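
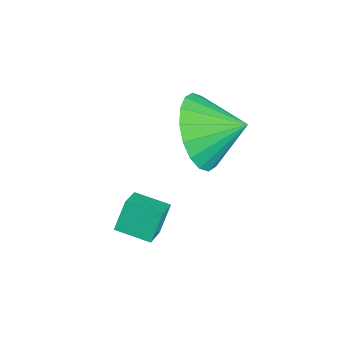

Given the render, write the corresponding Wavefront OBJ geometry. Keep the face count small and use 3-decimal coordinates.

v 0.627 -3.606 -0.766
v 1.321 -3.965 -0.281
v 0.315 -3.261 -0.067
v 1.009 -3.621 0.419
v 1.131 -2.839 -0.919
v 1.825 -3.199 -0.433
v 0.819 -2.495 -0.219
v 1.513 -2.854 0.266
v 0.345 -1.674 2.03
v 1.167 -1.679 1.33
v 0.795 -0.666 2.55
v 0.836 -1.415 1.104
v 0.408 -1.201 1.061
v -0.033 -1.081 1.21
v -0.399 -1.078 1.521
v -0.618 -1.194 1.933
v -0.646 -1.404 2.365
v -0.478 -1.668 2.73
v -0.146 -1.933 2.956
v 0.282 -2.146 2.999
v 0.723 -2.266 2.85
v 1.089 -2.269 2.538
v 1.308 -2.154 2.126
v 1.336 -1.943 1.695
f 2 4 1
f 5 2 1
f 1 4 3
f 3 5 1
f 2 8 4
f 6 2 5
f 6 8 2
f 4 8 3
f 7 5 3
f 3 8 7
f 7 6 5
f 8 6 7
f 10 9 12
f 10 12 11
f 12 9 13
f 12 13 11
f 13 9 14
f 13 14 11
f 14 9 15
f 14 15 11
f 15 9 16
f 15 16 11
f 16 9 17
f 16 17 11
f 17 9 18
f 17 18 11
f 18 9 19
f 18 19 11
f 19 9 20
f 19 20 11
f 20 9 21
f 20 21 11
f 21 9 22
f 21 22 11
f 22 9 23
f 22 23 11
f 23 9 24
f 23 24 11
f 24 9 10
f 24 10 11



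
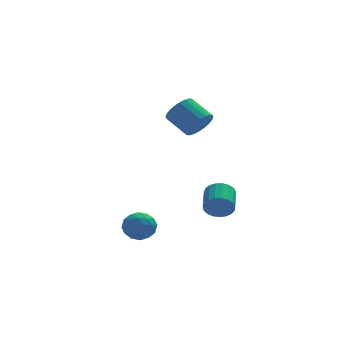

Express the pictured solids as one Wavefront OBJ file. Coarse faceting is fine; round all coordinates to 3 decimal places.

v -3.35 0.892 -3.839
v -2.661 0.134 -3.427
v -4.579 -0.374 -4.113
v -3.89 -1.132 -3.701
v -4.331 -0.367 -3.038
v -3.571 0.416 -2.868
v -3.669 -0.656 -4.672
v -2.909 0.127 -4.502
v -2.858 -0.822 -3.941
v -3.267 -0.644 -2.931
v -3.973 0.404 -4.609
v -4.382 0.582 -3.599
v -2.897 0.625 -3.609
v -4.343 -0.865 -3.931
v -4.601 -0.415 -3.541
v -4.197 -0.86 -3.299
v -3.432 0.79 -3.281
v -3.027 0.344 -3.038
v -4.009 0.05 -2.809
v -4.213 -0.584 -4.502
v -3.808 -1.03 -4.259
v -3.043 0.62 -4.241
v -2.639 0.175 -3.999
v -3.231 -0.29 -4.731
v -2.609 -0.383 -3.669
v -3.331 -1.128 -3.83
v -3.201 -0.848 -4.401
v -2.755 -0.387 -4.301
v -2.849 -0.278 -3.075
v -3.571 -1.023 -3.236
v -3.83 -0.573 -2.846
v -3.384 -0.113 -2.747
v -2.965 -0.841 -3.378
v -3.669 0.783 -4.304
v -4.391 0.038 -4.465
v -3.856 -0.127 -4.793
v -3.41 0.333 -4.694
v -3.909 0.888 -3.71
v -4.631 0.143 -3.871
v -4.485 0.147 -3.239
v -4.039 0.608 -3.139
v -4.275 0.601 -4.162
v 1.153 -0.211 -2.696
v 1.629 -0.089 -3.521
v 2.084 1.473 -3.028
v 1.607 1.351 -2.204
v 1.266 0.046 -3.615
v 1.72 1.608 -3.122
v 0.882 0.137 -3.549
v 1.337 1.699 -3.056
v 0.546 0.167 -3.337
v 1 1.73 -2.844
v 0.314 0.133 -3.013
v 0.769 1.695 -2.52
v 0.228 0.038 -2.635
v 0.682 1.601 -2.142
v 0.301 -0.099 -2.268
v 0.756 1.463 -1.775
v 0.522 -0.256 -1.974
v 0.976 1.307 -1.481
v 0.852 -0.405 -1.806
v 1.306 1.158 -1.313
v 1.234 -0.52 -1.791
v 1.688 1.042 -1.298
v 1.601 -0.582 -1.933
v 2.056 0.98 -1.44
v 1.892 -0.58 -2.207
v 2.346 0.982 -1.714
v 2.054 -0.514 -2.566
v 2.508 1.048 -2.073
v 2.061 -0.396 -2.947
v 2.515 1.166 -2.454
v 1.911 -0.246 -3.285
v 2.365 1.316 -2.792
v 0.502 2 3.254
v 1.403 2.581 3.377
v 0.46 3.842 4.329
v -0.442 3.26 4.206
v 1.252 2.74 3.017
v 0.308 4 3.969
v 0.986 2.785 2.693
v 0.043 4.046 3.645
v 0.646 2.711 2.455
v -0.297 3.972 3.407
v 0.285 2.529 2.338
v -0.658 3.79 3.29
v -0.044 2.266 2.361
v -0.987 3.527 3.313
v -0.289 1.963 2.519
v -1.232 3.223 3.471
v -0.414 1.665 2.79
v -1.358 2.926 3.742
v -0.4 1.418 3.131
v -1.343 2.679 4.083
v -0.248 1.26 3.491
v -1.192 2.52 4.443
v 0.017 1.214 3.815
v -0.926 2.475 4.767
v 0.357 1.288 4.053
v -0.586 2.549 5.005
v 0.718 1.47 4.17
v -0.225 2.731 5.122
v 1.047 1.733 4.147
v 0.104 2.994 5.099
v 1.292 2.037 3.989
v 0.349 3.297 4.941
v 1.418 2.334 3.718
v 0.474 3.595 4.67
f 1 38 17
f 38 12 41
f 17 41 6
f 38 41 17
f 1 17 13
f 17 6 18
f 13 18 2
f 17 18 13
f 1 13 22
f 13 2 23
f 22 23 8
f 13 23 22
f 1 22 34
f 22 8 37
f 34 37 11
f 22 37 34
f 1 34 38
f 34 11 42
f 38 42 12
f 34 42 38
f 2 18 29
f 18 6 32
f 29 32 10
f 18 32 29
f 6 41 19
f 41 12 40
f 19 40 5
f 41 40 19
f 12 42 39
f 42 11 35
f 39 35 3
f 42 35 39
f 11 37 36
f 37 8 24
f 36 24 7
f 37 24 36
f 8 23 28
f 23 2 25
f 28 25 9
f 23 25 28
f 4 30 16
f 30 10 31
f 16 31 5
f 30 31 16
f 4 16 14
f 16 5 15
f 14 15 3
f 16 15 14
f 4 14 21
f 14 3 20
f 21 20 7
f 14 20 21
f 4 21 26
f 21 7 27
f 26 27 9
f 21 27 26
f 4 26 30
f 26 9 33
f 30 33 10
f 26 33 30
f 5 31 19
f 31 10 32
f 19 32 6
f 31 32 19
f 3 15 39
f 15 5 40
f 39 40 12
f 15 40 39
f 7 20 36
f 20 3 35
f 36 35 11
f 20 35 36
f 9 27 28
f 27 7 24
f 28 24 8
f 27 24 28
f 10 33 29
f 33 9 25
f 29 25 2
f 33 25 29
f 44 43 47
f 44 47 45
f 45 47 48
f 45 48 46
f 47 43 49
f 47 49 48
f 48 49 50
f 48 50 46
f 49 43 51
f 49 51 50
f 50 51 52
f 50 52 46
f 51 43 53
f 51 53 52
f 52 53 54
f 52 54 46
f 53 43 55
f 53 55 54
f 54 55 56
f 54 56 46
f 55 43 57
f 55 57 56
f 56 57 58
f 56 58 46
f 57 43 59
f 57 59 58
f 58 59 60
f 58 60 46
f 59 43 61
f 59 61 60
f 60 61 62
f 60 62 46
f 61 43 63
f 61 63 62
f 62 63 64
f 62 64 46
f 63 43 65
f 63 65 64
f 64 65 66
f 64 66 46
f 65 43 67
f 65 67 66
f 66 67 68
f 66 68 46
f 67 43 69
f 67 69 68
f 68 69 70
f 68 70 46
f 69 43 71
f 69 71 70
f 70 71 72
f 70 72 46
f 71 43 73
f 71 73 72
f 72 73 74
f 72 74 46
f 73 43 44
f 73 44 74
f 74 44 45
f 74 45 46
f 76 75 79
f 76 79 77
f 77 79 80
f 77 80 78
f 79 75 81
f 79 81 80
f 80 81 82
f 80 82 78
f 81 75 83
f 81 83 82
f 82 83 84
f 82 84 78
f 83 75 85
f 83 85 84
f 84 85 86
f 84 86 78
f 85 75 87
f 85 87 86
f 86 87 88
f 86 88 78
f 87 75 89
f 87 89 88
f 88 89 90
f 88 90 78
f 89 75 91
f 89 91 90
f 90 91 92
f 90 92 78
f 91 75 93
f 91 93 92
f 92 93 94
f 92 94 78
f 93 75 95
f 93 95 94
f 94 95 96
f 94 96 78
f 95 75 97
f 95 97 96
f 96 97 98
f 96 98 78
f 97 75 99
f 97 99 98
f 98 99 100
f 98 100 78
f 99 75 101
f 99 101 100
f 100 101 102
f 100 102 78
f 101 75 103
f 101 103 102
f 102 103 104
f 102 104 78
f 103 75 105
f 103 105 104
f 104 105 106
f 104 106 78
f 105 75 107
f 105 107 106
f 106 107 108
f 106 108 78
f 107 75 76
f 107 76 108
f 108 76 77
f 108 77 78



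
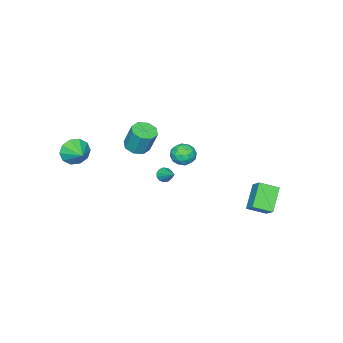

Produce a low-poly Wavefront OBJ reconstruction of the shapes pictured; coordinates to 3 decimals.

v -4.282 2.672 -2.146
v -3.878 3.419 -1.416
v -5.064 3.573 -2.636
v -4.661 4.32 -1.906
v -2.999 3.14 -3.334
v -2.596 3.887 -2.604
v -3.782 4.041 -3.824
v -3.378 4.788 -3.094
v -1.395 -1.634 -1.56
v -1.038 -1.944 -1.32
v -0.945 -0.546 -0.82
v -0.904 -1.834 -1.563
v -0.926 -1.661 -1.805
v -1.097 -1.479 -1.969
v -1.362 -1.346 -2.003
v -1.638 -1.305 -1.896
v -1.836 -1.368 -1.683
v -1.895 -1.515 -1.43
v -1.795 -1.701 -1.218
v -1.567 -1.865 -1.115
v -1.285 -1.956 -1.153
v 1.578 -1.276 2.775
v 2.289 -0.958 2.65
v 2.294 -0.365 4.179
v 1.582 -0.684 4.305
v 1.839 -0.582 2.505
v 1.843 0.011 4.034
v 1.235 -0.612 2.519
v 1.24 -0.02 4.048
v 0.832 -1.032 2.683
v 0.837 -0.439 4.212
v 0.866 -1.595 2.901
v 0.871 -1.002 4.43
v 1.317 -1.971 3.046
v 1.321 -1.378 4.575
v 1.92 -1.94 3.032
v 1.925 -1.348 4.561
v 2.323 -1.521 2.868
v 2.328 -0.928 4.397
v 0.2 1.393 2.428
v 0.671 0.749 2.288
v -0.771 0.831 1.752
v -0.3 0.187 1.612
v -0.57 0.336 2.36
v 0.03 0.683 2.778
v -0.13 0.897 1.262
v 0.47 1.244 1.68
v 0.467 0.442 1.567
v 0.194 0.096 2.246
v -0.294 1.484 1.794
v -0.567 1.138 2.473
v 0.521 1.12 2.418
v -0.621 0.46 1.622
v -0.779 0.547 2.062
v -0.503 0.169 1.98
v 0.144 1.082 2.706
v 0.42 0.703 2.623
v -0.309 0.46 2.666
v -0.52 0.877 1.417
v -0.244 0.498 1.334
v 0.403 1.411 2.06
v 0.679 1.033 1.978
v 0.209 1.12 1.374
v 0.677 0.562 1.911
v 0.107 0.231 1.514
v 0.207 0.649 1.308
v 0.56 0.853 1.554
v 0.517 0.358 2.311
v -0.054 0.027 1.913
v -0.212 0.115 2.353
v 0.14 0.319 2.599
v 0.397 0.178 1.887
v -0.046 1.553 2.127
v -0.617 1.222 1.729
v -0.24 1.261 1.441
v 0.112 1.465 1.687
v -0.207 1.349 2.526
v -0.777 1.018 2.129
v -0.66 0.727 2.486
v -0.307 0.931 2.732
v -0.497 1.402 2.153
v 3.381 -4.348 1.939
v 3.857 -4.292 1.131
v 3.939 -3.292 2.341
v 3.357 -4.003 1.065
v 2.866 -3.846 1.334
v 2.572 -3.881 1.834
v 2.587 -4.094 2.374
v 2.905 -4.404 2.748
v 3.405 -4.693 2.814
v 3.896 -4.85 2.545
v 4.19 -4.815 2.045
v 4.175 -4.602 1.505
f 2 4 1
f 5 2 1
f 1 4 3
f 3 5 1
f 2 8 4
f 6 2 5
f 6 8 2
f 4 8 3
f 7 5 3
f 3 8 7
f 7 6 5
f 8 6 7
f 10 9 12
f 10 12 11
f 12 9 13
f 12 13 11
f 13 9 14
f 13 14 11
f 14 9 15
f 14 15 11
f 15 9 16
f 15 16 11
f 16 9 17
f 16 17 11
f 17 9 18
f 17 18 11
f 18 9 19
f 18 19 11
f 19 9 20
f 19 20 11
f 20 9 21
f 20 21 11
f 21 9 10
f 21 10 11
f 23 22 26
f 23 26 24
f 24 26 27
f 24 27 25
f 26 22 28
f 26 28 27
f 27 28 29
f 27 29 25
f 28 22 30
f 28 30 29
f 29 30 31
f 29 31 25
f 30 22 32
f 30 32 31
f 31 32 33
f 31 33 25
f 32 22 34
f 32 34 33
f 33 34 35
f 33 35 25
f 34 22 36
f 34 36 35
f 35 36 37
f 35 37 25
f 36 22 38
f 36 38 37
f 37 38 39
f 37 39 25
f 38 22 23
f 38 23 39
f 39 23 24
f 39 24 25
f 40 77 56
f 77 51 80
f 56 80 45
f 77 80 56
f 40 56 52
f 56 45 57
f 52 57 41
f 56 57 52
f 40 52 61
f 52 41 62
f 61 62 47
f 52 62 61
f 40 61 73
f 61 47 76
f 73 76 50
f 61 76 73
f 40 73 77
f 73 50 81
f 77 81 51
f 73 81 77
f 41 57 68
f 57 45 71
f 68 71 49
f 57 71 68
f 45 80 58
f 80 51 79
f 58 79 44
f 80 79 58
f 51 81 78
f 81 50 74
f 78 74 42
f 81 74 78
f 50 76 75
f 76 47 63
f 75 63 46
f 76 63 75
f 47 62 67
f 62 41 64
f 67 64 48
f 62 64 67
f 43 69 55
f 69 49 70
f 55 70 44
f 69 70 55
f 43 55 53
f 55 44 54
f 53 54 42
f 55 54 53
f 43 53 60
f 53 42 59
f 60 59 46
f 53 59 60
f 43 60 65
f 60 46 66
f 65 66 48
f 60 66 65
f 43 65 69
f 65 48 72
f 69 72 49
f 65 72 69
f 44 70 58
f 70 49 71
f 58 71 45
f 70 71 58
f 42 54 78
f 54 44 79
f 78 79 51
f 54 79 78
f 46 59 75
f 59 42 74
f 75 74 50
f 59 74 75
f 48 66 67
f 66 46 63
f 67 63 47
f 66 63 67
f 49 72 68
f 72 48 64
f 68 64 41
f 72 64 68
f 83 82 85
f 83 85 84
f 85 82 86
f 85 86 84
f 86 82 87
f 86 87 84
f 87 82 88
f 87 88 84
f 88 82 89
f 88 89 84
f 89 82 90
f 89 90 84
f 90 82 91
f 90 91 84
f 91 82 92
f 91 92 84
f 92 82 93
f 92 93 84
f 93 82 83
f 93 83 84



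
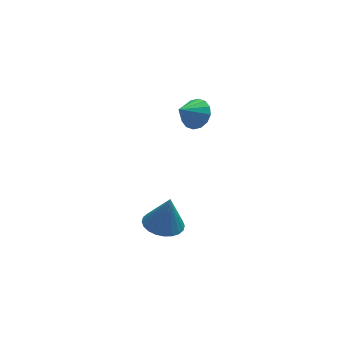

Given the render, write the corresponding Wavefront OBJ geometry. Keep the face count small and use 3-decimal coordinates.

v 0.949 -2.292 -3.868
v 1.721 -2.862 -4.009
v 1.291 -2.248 -2.172
v 1.875 -2.518 -4.049
v 1.887 -2.14 -4.061
v 1.757 -1.785 -4.044
v 1.504 -1.507 -4
v 1.166 -1.349 -3.936
v 0.796 -1.334 -3.861
v 0.448 -1.465 -3.788
v 0.177 -1.722 -3.727
v 0.023 -2.065 -3.687
v 0.011 -2.443 -3.675
v 0.141 -2.798 -3.692
v 0.394 -3.076 -3.736
v 0.732 -3.235 -3.8
v 1.102 -3.249 -3.874
v 1.45 -3.119 -3.948
v 2.768 -1.042 2.484
v 3.258 -0.827 3.092
v 1.892 -1.398 3.316
v 3.036 -0.482 3.005
v 2.741 -0.288 2.779
v 2.454 -0.295 2.473
v 2.251 -0.503 2.171
v 2.187 -0.854 1.952
v 2.278 -1.257 1.876
v 2.501 -1.601 1.963
v 2.795 -1.796 2.189
v 3.082 -1.788 2.495
v 3.285 -1.581 2.797
v 3.35 -1.229 3.016
f 2 1 4
f 2 4 3
f 4 1 5
f 4 5 3
f 5 1 6
f 5 6 3
f 6 1 7
f 6 7 3
f 7 1 8
f 7 8 3
f 8 1 9
f 8 9 3
f 9 1 10
f 9 10 3
f 10 1 11
f 10 11 3
f 11 1 12
f 11 12 3
f 12 1 13
f 12 13 3
f 13 1 14
f 13 14 3
f 14 1 15
f 14 15 3
f 15 1 16
f 15 16 3
f 16 1 17
f 16 17 3
f 17 1 18
f 17 18 3
f 18 1 2
f 18 2 3
f 20 19 22
f 20 22 21
f 22 19 23
f 22 23 21
f 23 19 24
f 23 24 21
f 24 19 25
f 24 25 21
f 25 19 26
f 25 26 21
f 26 19 27
f 26 27 21
f 27 19 28
f 27 28 21
f 28 19 29
f 28 29 21
f 29 19 30
f 29 30 21
f 30 19 31
f 30 31 21
f 31 19 32
f 31 32 21
f 32 19 20
f 32 20 21



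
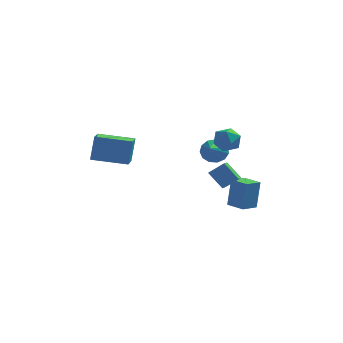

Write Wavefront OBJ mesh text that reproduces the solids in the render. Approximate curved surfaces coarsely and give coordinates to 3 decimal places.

v 2.344 -3.631 3.49
v 2.826 -2.947 3.772
v 3.334 -4.533 3.988
v 3.816 -3.849 4.27
v 3.049 -4.041 4.664
v 2.437 -3.483 4.356
v 3.723 -3.997 3.404
v 3.111 -3.439 3.096
v 3.678 -3.173 3.719
v 3.262 -3.2 4.497
v 2.898 -4.28 3.263
v 2.482 -4.307 4.041
v 2.291 -1.622 1.865
v 3.059 -1.512 2.161
v 2.129 -3.258 2.895
v 2.771 -1.296 2.459
v 2.33 -1.183 2.569
v 1.877 -1.21 2.455
v 1.556 -1.367 2.154
v 1.468 -1.605 1.762
v 1.641 -1.849 1.402
v 2.021 -2.02 1.189
v 2.486 -2.065 1.191
v 2.89 -1.969 1.407
v 3.103 -1.763 1.769
v 3.931 -1.203 -3.054
v 4.116 -0.754 -1.238
v 3.008 -0.412 -3.156
v 3.193 0.037 -1.34
v 4.687 -0.357 -3.34
v 4.872 0.092 -1.524
v 3.764 0.434 -3.442
v 3.949 0.883 -1.626
v 2.87 -4.189 0.307
v 2.057 -3.66 1.202
v 3.006 -3.41 -0.031
v 2.193 -2.88 0.864
v 3.727 -4.04 0.996
v 2.914 -3.51 1.891
v 3.863 -3.26 0.658
v 3.05 -2.731 1.553
v -4.571 -2.899 1.6
v -4.371 -2.406 3.162
v -4.532 -1.614 1.189
v -4.332 -1.121 2.751
v -2.428 -3.039 1.369
v -2.228 -2.546 2.931
v -2.389 -1.754 0.958
v -2.189 -1.261 2.52
f 1 12 6
f 1 6 2
f 1 2 8
f 1 8 11
f 1 11 12
f 2 6 10
f 6 12 5
f 12 11 3
f 11 8 7
f 8 2 9
f 4 10 5
f 4 5 3
f 4 3 7
f 4 7 9
f 4 9 10
f 5 10 6
f 3 5 12
f 7 3 11
f 9 7 8
f 10 9 2
f 14 13 16
f 14 16 15
f 16 13 17
f 16 17 15
f 17 13 18
f 17 18 15
f 18 13 19
f 18 19 15
f 19 13 20
f 19 20 15
f 20 13 21
f 20 21 15
f 21 13 22
f 21 22 15
f 22 13 23
f 22 23 15
f 23 13 24
f 23 24 15
f 24 13 25
f 24 25 15
f 25 13 14
f 25 14 15
f 27 29 26
f 30 27 26
f 26 29 28
f 28 30 26
f 27 33 29
f 31 27 30
f 31 33 27
f 29 33 28
f 32 30 28
f 28 33 32
f 32 31 30
f 33 31 32
f 35 37 34
f 38 35 34
f 34 37 36
f 36 38 34
f 35 41 37
f 39 35 38
f 39 41 35
f 37 41 36
f 40 38 36
f 36 41 40
f 40 39 38
f 41 39 40
f 43 45 42
f 46 43 42
f 42 45 44
f 44 46 42
f 43 49 45
f 47 43 46
f 47 49 43
f 45 49 44
f 48 46 44
f 44 49 48
f 48 47 46
f 49 47 48



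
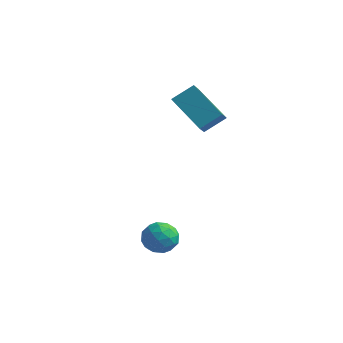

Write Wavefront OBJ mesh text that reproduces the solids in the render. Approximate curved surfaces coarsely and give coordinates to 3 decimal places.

v 0.306 0.358 1.841
v -1.331 0.845 2.881
v 0.155 0.97 1.317
v -1.482 1.457 2.357
v 0.942 1.083 2.503
v -0.695 1.57 3.543
v 0.791 1.695 1.979
v -0.846 2.182 3.019
v -0.043 -3.233 -2.4
v 0.409 -3.028 -3.039
v 1.011 -3.752 -1.821
v 1.463 -3.547 -2.46
v 1.167 -2.972 -1.972
v 0.516 -2.652 -2.33
v 0.904 -4.128 -2.53
v 0.253 -3.808 -2.888
v 0.995 -3.581 -3.119
v 1.157 -2.867 -2.775
v 0.263 -3.913 -2.085
v 0.425 -3.199 -1.741
v 0.09 -3.085 -2.771
v 1.33 -3.695 -2.089
v 1.155 -3.357 -1.803
v 1.421 -3.237 -2.178
v 0.153 -2.864 -2.354
v 0.419 -2.743 -2.73
v 0.864 -2.71 -2.102
v 1.001 -4.037 -2.13
v 1.267 -3.916 -2.506
v -0.001 -3.543 -2.682
v 0.265 -3.423 -3.057
v 0.556 -4.07 -2.758
v 0.701 -3.29 -3.193
v 1.32 -3.594 -2.853
v 0.992 -3.936 -2.894
v 0.609 -3.748 -3.104
v 0.796 -2.87 -2.991
v 1.416 -3.174 -2.65
v 1.241 -2.837 -2.364
v 0.859 -2.648 -2.574
v 1.14 -3.195 -3.038
v 0.004 -3.606 -2.21
v 0.624 -3.91 -1.869
v 0.561 -4.132 -2.286
v 0.179 -3.943 -2.496
v 0.1 -3.186 -2.007
v 0.719 -3.49 -1.667
v 0.811 -3.032 -1.756
v 0.428 -2.844 -1.966
v 0.28 -3.585 -1.822
f 2 4 1
f 5 2 1
f 1 4 3
f 3 5 1
f 2 8 4
f 6 2 5
f 6 8 2
f 4 8 3
f 7 5 3
f 3 8 7
f 7 6 5
f 8 6 7
f 9 46 25
f 46 20 49
f 25 49 14
f 46 49 25
f 9 25 21
f 25 14 26
f 21 26 10
f 25 26 21
f 9 21 30
f 21 10 31
f 30 31 16
f 21 31 30
f 9 30 42
f 30 16 45
f 42 45 19
f 30 45 42
f 9 42 46
f 42 19 50
f 46 50 20
f 42 50 46
f 10 26 37
f 26 14 40
f 37 40 18
f 26 40 37
f 14 49 27
f 49 20 48
f 27 48 13
f 49 48 27
f 20 50 47
f 50 19 43
f 47 43 11
f 50 43 47
f 19 45 44
f 45 16 32
f 44 32 15
f 45 32 44
f 16 31 36
f 31 10 33
f 36 33 17
f 31 33 36
f 12 38 24
f 38 18 39
f 24 39 13
f 38 39 24
f 12 24 22
f 24 13 23
f 22 23 11
f 24 23 22
f 12 22 29
f 22 11 28
f 29 28 15
f 22 28 29
f 12 29 34
f 29 15 35
f 34 35 17
f 29 35 34
f 12 34 38
f 34 17 41
f 38 41 18
f 34 41 38
f 13 39 27
f 39 18 40
f 27 40 14
f 39 40 27
f 11 23 47
f 23 13 48
f 47 48 20
f 23 48 47
f 15 28 44
f 28 11 43
f 44 43 19
f 28 43 44
f 17 35 36
f 35 15 32
f 36 32 16
f 35 32 36
f 18 41 37
f 41 17 33
f 37 33 10
f 41 33 37



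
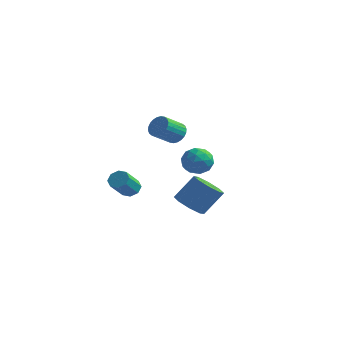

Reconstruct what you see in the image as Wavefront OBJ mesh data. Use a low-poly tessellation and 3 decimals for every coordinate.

v -0.456 -2.05 -1.668
v -0.245 -1.689 -1.281
v -0.253 -2.688 -0.344
v -0.464 -3.05 -0.732
v -0.682 -1.691 -1.287
v -0.689 -2.691 -0.351
v -0.986 -1.904 -1.517
v -0.994 -2.904 -0.58
v -0.98 -2.202 -1.835
v -0.987 -3.202 -0.898
v -0.667 -2.412 -2.056
v -0.675 -3.411 -1.119
v -0.231 -2.409 -2.049
v -0.238 -3.409 -1.113
v 0.074 -2.196 -1.82
v 0.066 -3.196 -0.883
v 0.067 -1.898 -1.502
v 0.06 -2.898 -0.565
v -0.123 3.672 -1.663
v 0.44 3.584 -0.989
v -0.12 2.256 -1.851
v 0.443 2.168 -1.177
v -0.389 2.421 -1.026
v -0.391 3.297 -0.91
v 0.711 2.543 -1.93
v 0.709 3.419 -1.814
v 0.956 2.887 -1.153
v 0.276 2.811 -0.595
v 0.044 3.029 -2.245
v -0.636 2.953 -1.687
v 0.158 3.753 -1.31
v 0.162 2.087 -1.53
v -0.327 2.236 -1.442
v 0.004 2.184 -1.046
v -0.331 3.584 -1.263
v 0 3.532 -0.867
v -0.487 2.848 -0.889
v 0.32 2.308 -1.973
v 0.651 2.256 -1.577
v 0.316 3.656 -1.794
v 0.647 3.604 -1.398
v 0.807 2.992 -1.951
v 0.792 3.291 -1.01
v 0.794 2.458 -1.12
v 0.952 2.679 -1.563
v 0.951 3.194 -1.495
v 0.393 3.246 -0.682
v 0.395 2.414 -0.792
v -0.095 2.563 -0.704
v -0.096 3.077 -0.636
v 0.696 2.836 -0.779
v -0.075 3.426 -2.048
v -0.073 2.594 -2.158
v 0.416 2.763 -2.204
v 0.415 3.277 -2.136
v -0.474 3.382 -1.72
v -0.472 2.549 -1.83
v -0.631 2.646 -1.345
v -0.632 3.161 -1.277
v -0.376 3.004 -2.061
v -1.984 4.296 -0.399
v -1.447 3.933 -0.635
v -1.839 2.861 0.123
v -2.376 3.224 0.359
v -1.34 4.048 -0.416
v -1.733 2.976 0.341
v -1.331 4.201 -0.195
v -1.724 3.129 0.563
v -1.422 4.369 -0.004
v -1.815 3.297 0.753
v -1.598 4.525 0.126
v -1.991 3.453 0.883
v -1.833 4.647 0.176
v -2.226 3.575 0.933
v -2.091 4.715 0.139
v -2.484 3.643 0.896
v -2.332 4.719 0.02
v -2.725 3.647 0.777
v -2.521 4.659 -0.163
v -2.913 3.587 0.595
v -2.627 4.544 -0.381
v -3.02 3.472 0.376
v -2.636 4.391 -0.603
v -3.029 3.319 0.155
v -2.545 4.223 -0.793
v -2.938 3.151 -0.036
v -2.369 4.067 -0.923
v -2.762 2.995 -0.166
v -2.134 3.945 -0.973
v -2.527 2.873 -0.216
v -1.876 3.877 -0.936
v -2.269 2.805 -0.179
v -1.635 3.873 -0.817
v -2.028 2.801 -0.06
v 2.337 -1.26 -2.454
v 2.995 -0.97 -2.961
v 3.621 -0.21 -1.713
v 2.963 -0.5 -1.206
v 2.47 -0.549 -2.954
v 3.096 0.212 -1.707
v 1.867 -0.544 -2.655
v 2.493 0.217 -1.407
v 1.539 -0.959 -2.237
v 2.165 -0.198 -0.99
v 1.679 -1.55 -1.947
v 2.305 -0.79 -0.699
v 2.204 -1.972 -1.953
v 2.83 -1.211 -0.706
v 2.807 -1.977 -2.253
v 3.433 -1.216 -1.005
v 3.135 -1.562 -2.67
v 3.761 -0.801 -1.423
f 2 1 5
f 2 5 3
f 3 5 6
f 3 6 4
f 5 1 7
f 5 7 6
f 6 7 8
f 6 8 4
f 7 1 9
f 7 9 8
f 8 9 10
f 8 10 4
f 9 1 11
f 9 11 10
f 10 11 12
f 10 12 4
f 11 1 13
f 11 13 12
f 12 13 14
f 12 14 4
f 13 1 15
f 13 15 14
f 14 15 16
f 14 16 4
f 15 1 17
f 15 17 16
f 16 17 18
f 16 18 4
f 17 1 2
f 17 2 18
f 18 2 3
f 18 3 4
f 19 56 35
f 56 30 59
f 35 59 24
f 56 59 35
f 19 35 31
f 35 24 36
f 31 36 20
f 35 36 31
f 19 31 40
f 31 20 41
f 40 41 26
f 31 41 40
f 19 40 52
f 40 26 55
f 52 55 29
f 40 55 52
f 19 52 56
f 52 29 60
f 56 60 30
f 52 60 56
f 20 36 47
f 36 24 50
f 47 50 28
f 36 50 47
f 24 59 37
f 59 30 58
f 37 58 23
f 59 58 37
f 30 60 57
f 60 29 53
f 57 53 21
f 60 53 57
f 29 55 54
f 55 26 42
f 54 42 25
f 55 42 54
f 26 41 46
f 41 20 43
f 46 43 27
f 41 43 46
f 22 48 34
f 48 28 49
f 34 49 23
f 48 49 34
f 22 34 32
f 34 23 33
f 32 33 21
f 34 33 32
f 22 32 39
f 32 21 38
f 39 38 25
f 32 38 39
f 22 39 44
f 39 25 45
f 44 45 27
f 39 45 44
f 22 44 48
f 44 27 51
f 48 51 28
f 44 51 48
f 23 49 37
f 49 28 50
f 37 50 24
f 49 50 37
f 21 33 57
f 33 23 58
f 57 58 30
f 33 58 57
f 25 38 54
f 38 21 53
f 54 53 29
f 38 53 54
f 27 45 46
f 45 25 42
f 46 42 26
f 45 42 46
f 28 51 47
f 51 27 43
f 47 43 20
f 51 43 47
f 62 61 65
f 62 65 63
f 63 65 66
f 63 66 64
f 65 61 67
f 65 67 66
f 66 67 68
f 66 68 64
f 67 61 69
f 67 69 68
f 68 69 70
f 68 70 64
f 69 61 71
f 69 71 70
f 70 71 72
f 70 72 64
f 71 61 73
f 71 73 72
f 72 73 74
f 72 74 64
f 73 61 75
f 73 75 74
f 74 75 76
f 74 76 64
f 75 61 77
f 75 77 76
f 76 77 78
f 76 78 64
f 77 61 79
f 77 79 78
f 78 79 80
f 78 80 64
f 79 61 81
f 79 81 80
f 80 81 82
f 80 82 64
f 81 61 83
f 81 83 82
f 82 83 84
f 82 84 64
f 83 61 85
f 83 85 84
f 84 85 86
f 84 86 64
f 85 61 87
f 85 87 86
f 86 87 88
f 86 88 64
f 87 61 89
f 87 89 88
f 88 89 90
f 88 90 64
f 89 61 91
f 89 91 90
f 90 91 92
f 90 92 64
f 91 61 93
f 91 93 92
f 92 93 94
f 92 94 64
f 93 61 62
f 93 62 94
f 94 62 63
f 94 63 64
f 96 95 99
f 96 99 97
f 97 99 100
f 97 100 98
f 99 95 101
f 99 101 100
f 100 101 102
f 100 102 98
f 101 95 103
f 101 103 102
f 102 103 104
f 102 104 98
f 103 95 105
f 103 105 104
f 104 105 106
f 104 106 98
f 105 95 107
f 105 107 106
f 106 107 108
f 106 108 98
f 107 95 109
f 107 109 108
f 108 109 110
f 108 110 98
f 109 95 111
f 109 111 110
f 110 111 112
f 110 112 98
f 111 95 96
f 111 96 112
f 112 96 97
f 112 97 98



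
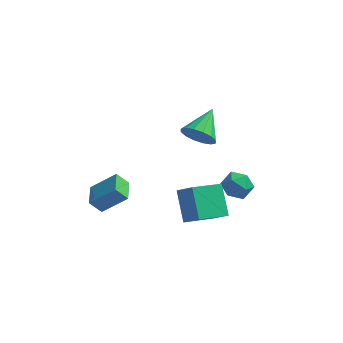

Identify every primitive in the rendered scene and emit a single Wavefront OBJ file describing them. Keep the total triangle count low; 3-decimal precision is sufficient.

v 1.309 -4.151 -3.599
v 0.754 -2.882 -2.372
v 2.571 -2.976 -4.242
v 2.016 -1.708 -3.015
v 2.144 -4.592 -2.765
v 1.589 -3.324 -1.538
v 3.406 -3.418 -3.408
v 2.851 -2.149 -2.181
v 2.596 -0.856 -3.479
v 3.047 -0.222 -3.018
v 3.833 -1.238 -4.162
v 4.284 -0.604 -3.701
v 3.964 -1.334 -3.273
v 3.2 -1.098 -2.851
v 3.68 -0.362 -4.329
v 2.916 -0.126 -3.907
v 3.717 0.083 -3.543
v 3.892 -0.518 -2.89
v 2.988 -0.942 -4.29
v 3.163 -1.543 -3.637
v -3.519 -3.478 -3.547
v -2.227 -3.273 -2.43
v -3.722 -2.204 -3.547
v -2.43 -1.999 -2.43
v -2.91 -3.381 -4.27
v -1.618 -3.176 -3.153
v -3.113 -2.107 -4.27
v -1.821 -1.902 -3.153
v 0.988 2.127 -2.627
v 1.307 1.645 -1.812
v 1.452 3.813 -1.813
v 1.723 1.678 -2.119
v 1.941 1.832 -2.562
v 1.904 2.065 -3.023
v 1.621 2.314 -3.378
v 1.169 2.513 -3.531
v 0.668 2.609 -3.443
v 0.253 2.575 -3.136
v 0.034 2.421 -2.693
v 0.071 2.188 -2.232
v 0.354 1.939 -1.877
v 0.806 1.74 -1.723
f 2 4 1
f 5 2 1
f 1 4 3
f 3 5 1
f 2 8 4
f 6 2 5
f 6 8 2
f 4 8 3
f 7 5 3
f 3 8 7
f 7 6 5
f 8 6 7
f 9 20 14
f 9 14 10
f 9 10 16
f 9 16 19
f 9 19 20
f 10 14 18
f 14 20 13
f 20 19 11
f 19 16 15
f 16 10 17
f 12 18 13
f 12 13 11
f 12 11 15
f 12 15 17
f 12 17 18
f 13 18 14
f 11 13 20
f 15 11 19
f 17 15 16
f 18 17 10
f 22 24 21
f 25 22 21
f 21 24 23
f 23 25 21
f 22 28 24
f 26 22 25
f 26 28 22
f 24 28 23
f 27 25 23
f 23 28 27
f 27 26 25
f 28 26 27
f 30 29 32
f 30 32 31
f 32 29 33
f 32 33 31
f 33 29 34
f 33 34 31
f 34 29 35
f 34 35 31
f 35 29 36
f 35 36 31
f 36 29 37
f 36 37 31
f 37 29 38
f 37 38 31
f 38 29 39
f 38 39 31
f 39 29 40
f 39 40 31
f 40 29 41
f 40 41 31
f 41 29 42
f 41 42 31
f 42 29 30
f 42 30 31



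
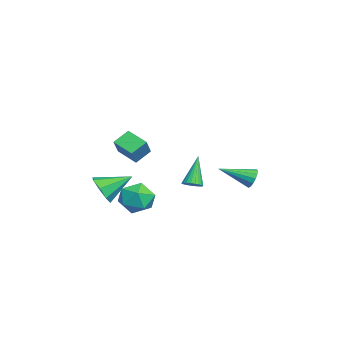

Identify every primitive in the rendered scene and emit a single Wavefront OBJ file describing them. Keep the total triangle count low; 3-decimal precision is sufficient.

v -0.195 -2.451 1.805
v -1.066 -3.465 2.367
v -0.731 -1.622 2.469
v -1.602 -2.636 3.031
v 0.762 -2.684 2.869
v -0.109 -3.698 3.431
v 0.226 -1.855 3.533
v -0.645 -2.869 4.095
v -2.428 0.766 -0.823
v -1.943 1.133 -0.625
v -3.472 1.134 1.043
v -2.088 1.301 -0.739
v -2.285 1.388 -0.866
v -2.503 1.38 -0.986
v -2.71 1.279 -1.082
v -2.875 1.1 -1.138
v -2.971 0.87 -1.147
v -2.985 0.624 -1.106
v -2.914 0.399 -1.022
v -2.769 0.231 -0.908
v -2.572 0.144 -0.781
v -2.354 0.152 -0.661
v -2.147 0.253 -0.565
v -1.982 0.432 -0.509
v -1.886 0.662 -0.5
v -1.872 0.908 -0.541
v -0.029 -4.407 -0.261
v 0.297 -4.85 0.645
v -0.291 -2.673 0.681
v 0.908 -4.526 0.22
v 0.97 -4.133 -0.487
v 0.447 -3.9 -1.061
v -0.355 -3.964 -1.167
v -0.966 -4.287 -0.742
v -1.028 -4.68 -0.035
v -0.505 -4.913 0.539
v -2.068 4.217 -0.221
v -1.783 3.973 -0.835
v -1.992 2.243 0.601
v -1.491 4.071 -0.625
v -1.353 4.209 -0.308
v -1.407 4.349 0.034
v -1.638 4.453 0.307
v -1.985 4.495 0.438
v -2.353 4.462 0.394
v -2.645 4.363 0.184
v -2.783 4.226 -0.134
v -2.729 4.086 -0.475
v -2.498 3.981 -0.748
v -2.151 3.94 -0.88
v 1.352 -1.69 0.138
v 2.106 -1.603 -0.762
v 2.274 -3.237 0.762
v 3.028 -3.15 -0.138
v 3.043 -2.346 0.722
v 2.473 -1.39 0.337
v 1.907 -3.45 -0.337
v 1.337 -2.494 -0.722
v 2.449 -2.691 -1.055
v 3.151 -2.008 -0.401
v 1.229 -2.832 0.401
v 1.931 -2.149 1.055
f 2 4 1
f 5 2 1
f 1 4 3
f 3 5 1
f 2 8 4
f 6 2 5
f 6 8 2
f 4 8 3
f 7 5 3
f 3 8 7
f 7 6 5
f 8 6 7
f 10 9 12
f 10 12 11
f 12 9 13
f 12 13 11
f 13 9 14
f 13 14 11
f 14 9 15
f 14 15 11
f 15 9 16
f 15 16 11
f 16 9 17
f 16 17 11
f 17 9 18
f 17 18 11
f 18 9 19
f 18 19 11
f 19 9 20
f 19 20 11
f 20 9 21
f 20 21 11
f 21 9 22
f 21 22 11
f 22 9 23
f 22 23 11
f 23 9 24
f 23 24 11
f 24 9 25
f 24 25 11
f 25 9 26
f 25 26 11
f 26 9 10
f 26 10 11
f 28 27 30
f 28 30 29
f 30 27 31
f 30 31 29
f 31 27 32
f 31 32 29
f 32 27 33
f 32 33 29
f 33 27 34
f 33 34 29
f 34 27 35
f 34 35 29
f 35 27 36
f 35 36 29
f 36 27 28
f 36 28 29
f 38 37 40
f 38 40 39
f 40 37 41
f 40 41 39
f 41 37 42
f 41 42 39
f 42 37 43
f 42 43 39
f 43 37 44
f 43 44 39
f 44 37 45
f 44 45 39
f 45 37 46
f 45 46 39
f 46 37 47
f 46 47 39
f 47 37 48
f 47 48 39
f 48 37 49
f 48 49 39
f 49 37 50
f 49 50 39
f 50 37 38
f 50 38 39
f 51 62 56
f 51 56 52
f 51 52 58
f 51 58 61
f 51 61 62
f 52 56 60
f 56 62 55
f 62 61 53
f 61 58 57
f 58 52 59
f 54 60 55
f 54 55 53
f 54 53 57
f 54 57 59
f 54 59 60
f 55 60 56
f 53 55 62
f 57 53 61
f 59 57 58
f 60 59 52



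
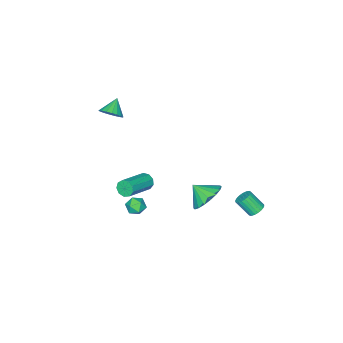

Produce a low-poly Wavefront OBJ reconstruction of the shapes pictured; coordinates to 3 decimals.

v 0.636 -3.364 2.332
v 1.073 -3.824 2.65
v -0.136 -3.616 3.028
v 1.127 -3.556 2.808
v 1.084 -3.249 2.871
v 0.952 -2.965 2.828
v 0.758 -2.76 2.687
v 0.539 -2.675 2.475
v 0.34 -2.726 2.235
v 0.199 -2.903 2.014
v 0.145 -3.171 1.857
v 0.189 -3.478 1.793
v 0.32 -3.762 1.836
v 0.515 -3.967 1.978
v 0.733 -4.052 2.189
v 0.933 -4.001 2.429
v 1.302 -0.613 -3.251
v 1.637 -0.445 -3.759
v 1.023 -1.475 -3.721
v 1.358 -1.307 -4.229
v 1.653 -1.464 -3.693
v 1.825 -0.931 -3.403
v 0.835 -0.989 -4.077
v 1.007 -0.456 -3.787
v 1.349 -0.677 -4.269
v 1.854 -0.971 -4.032
v 0.806 -0.949 -3.448
v 1.311 -1.243 -3.211
v -0.539 -1.982 -3.537
v -0.338 -2.242 -3.991
v 1.46 -2.098 -3.276
v 1.259 -1.838 -2.823
v -0.345 -1.863 -4.049
v 1.453 -1.719 -3.335
v -0.443 -1.54 -3.868
v 1.355 -1.396 -3.153
v -0.586 -1.424 -3.532
v 1.212 -1.28 -2.817
v -0.707 -1.569 -3.198
v 1.091 -1.425 -2.484
v -0.749 -1.907 -3.024
v 1.049 -1.763 -2.309
v -0.693 -2.28 -3.089
v 1.105 -2.136 -2.375
v -0.565 -2.514 -3.364
v 1.233 -2.37 -2.65
v -0.425 -2.499 -3.72
v 1.373 -2.355 -3.006
v -2.657 4.208 -3.62
v -2.389 3.902 -3.96
v -2.114 3.166 -3.079
v -2.383 3.472 -2.74
v -2.241 4.032 -3.897
v -1.966 3.296 -3.016
v -2.157 4.189 -3.793
v -1.882 3.453 -2.912
v -2.148 4.349 -3.662
v -1.873 3.613 -2.781
v -2.217 4.487 -3.524
v -1.942 3.752 -2.644
v -2.354 4.583 -3.402
v -2.079 3.847 -2.521
v -2.536 4.622 -3.313
v -2.261 3.886 -2.432
v -2.737 4.597 -3.27
v -2.462 3.862 -2.389
v -2.926 4.514 -3.281
v -2.651 3.778 -2.4
v -3.074 4.384 -3.344
v -2.799 3.648 -2.463
v -3.158 4.227 -3.448
v -2.883 3.491 -2.567
v -3.167 4.067 -3.579
v -2.892 3.331 -2.698
v -3.098 3.928 -3.716
v -2.823 3.193 -2.836
v -2.961 3.833 -3.839
v -2.686 3.097 -2.958
v -2.779 3.794 -3.928
v -2.504 3.058 -3.047
v -2.578 3.818 -3.971
v -2.303 3.083 -3.09
v 1.462 4.268 0.49
v 2.391 4.22 0.122
v 1.698 3.452 1.19
v 2.43 4.515 0.452
v 2.278 4.762 0.79
v 1.964 4.91 1.069
v 1.551 4.931 1.233
v 1.12 4.821 1.25
v 0.757 4.601 1.116
v 0.533 4.315 0.858
v 0.494 4.02 0.528
v 0.646 3.773 0.19
v 0.96 3.625 -0.089
v 1.373 3.604 -0.253
v 1.804 3.714 -0.27
v 2.167 3.934 -0.136
f 2 1 4
f 2 4 3
f 4 1 5
f 4 5 3
f 5 1 6
f 5 6 3
f 6 1 7
f 6 7 3
f 7 1 8
f 7 8 3
f 8 1 9
f 8 9 3
f 9 1 10
f 9 10 3
f 10 1 11
f 10 11 3
f 11 1 12
f 11 12 3
f 12 1 13
f 12 13 3
f 13 1 14
f 13 14 3
f 14 1 15
f 14 15 3
f 15 1 16
f 15 16 3
f 16 1 2
f 16 2 3
f 17 28 22
f 17 22 18
f 17 18 24
f 17 24 27
f 17 27 28
f 18 22 26
f 22 28 21
f 28 27 19
f 27 24 23
f 24 18 25
f 20 26 21
f 20 21 19
f 20 19 23
f 20 23 25
f 20 25 26
f 21 26 22
f 19 21 28
f 23 19 27
f 25 23 24
f 26 25 18
f 30 29 33
f 30 33 31
f 31 33 34
f 31 34 32
f 33 29 35
f 33 35 34
f 34 35 36
f 34 36 32
f 35 29 37
f 35 37 36
f 36 37 38
f 36 38 32
f 37 29 39
f 37 39 38
f 38 39 40
f 38 40 32
f 39 29 41
f 39 41 40
f 40 41 42
f 40 42 32
f 41 29 43
f 41 43 42
f 42 43 44
f 42 44 32
f 43 29 45
f 43 45 44
f 44 45 46
f 44 46 32
f 45 29 47
f 45 47 46
f 46 47 48
f 46 48 32
f 47 29 30
f 47 30 48
f 48 30 31
f 48 31 32
f 50 49 53
f 50 53 51
f 51 53 54
f 51 54 52
f 53 49 55
f 53 55 54
f 54 55 56
f 54 56 52
f 55 49 57
f 55 57 56
f 56 57 58
f 56 58 52
f 57 49 59
f 57 59 58
f 58 59 60
f 58 60 52
f 59 49 61
f 59 61 60
f 60 61 62
f 60 62 52
f 61 49 63
f 61 63 62
f 62 63 64
f 62 64 52
f 63 49 65
f 63 65 64
f 64 65 66
f 64 66 52
f 65 49 67
f 65 67 66
f 66 67 68
f 66 68 52
f 67 49 69
f 67 69 68
f 68 69 70
f 68 70 52
f 69 49 71
f 69 71 70
f 70 71 72
f 70 72 52
f 71 49 73
f 71 73 72
f 72 73 74
f 72 74 52
f 73 49 75
f 73 75 74
f 74 75 76
f 74 76 52
f 75 49 77
f 75 77 76
f 76 77 78
f 76 78 52
f 77 49 79
f 77 79 78
f 78 79 80
f 78 80 52
f 79 49 81
f 79 81 80
f 80 81 82
f 80 82 52
f 81 49 50
f 81 50 82
f 82 50 51
f 82 51 52
f 84 83 86
f 84 86 85
f 86 83 87
f 86 87 85
f 87 83 88
f 87 88 85
f 88 83 89
f 88 89 85
f 89 83 90
f 89 90 85
f 90 83 91
f 90 91 85
f 91 83 92
f 91 92 85
f 92 83 93
f 92 93 85
f 93 83 94
f 93 94 85
f 94 83 95
f 94 95 85
f 95 83 96
f 95 96 85
f 96 83 97
f 96 97 85
f 97 83 98
f 97 98 85
f 98 83 84
f 98 84 85



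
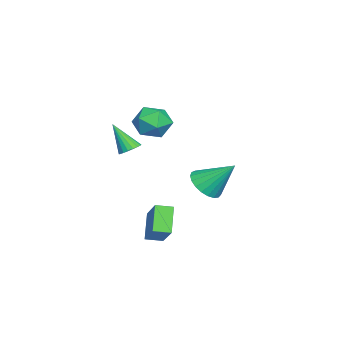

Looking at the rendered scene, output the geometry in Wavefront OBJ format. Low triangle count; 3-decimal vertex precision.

v 3.076 -0.948 2.547
v 3.608 -1.124 2.544
v 2.804 -1.792 3.913
v 3.62 -0.913 2.676
v 3.524 -0.709 2.783
v 3.34 -0.553 2.843
v 3.104 -0.474 2.844
v 2.862 -0.49 2.787
v 2.662 -0.596 2.681
v 2.545 -0.771 2.549
v 2.533 -0.982 2.417
v 2.628 -1.186 2.31
v 2.813 -1.343 2.25
v 3.049 -1.421 2.249
v 3.291 -1.406 2.306
v 3.491 -1.299 2.412
v -2.845 1.381 -2.004
v -1.944 1.63 -2.359
v -2.675 2.799 -0.576
v -2.195 1.88 -2.577
v -2.559 2.043 -2.696
v -2.972 2.092 -2.695
v -3.363 2.018 -2.575
v -3.664 1.834 -2.356
v -3.824 1.571 -2.076
v -3.815 1.276 -1.784
v -3.638 0.998 -1.53
v -3.324 0.787 -1.357
v -2.927 0.679 -1.297
v -2.516 0.691 -1.359
v -2.162 0.824 -1.532
v -1.926 1.052 -1.787
v -1.849 1.337 -2.08
v 0.545 -0.061 2.347
v 1.151 -0.125 3.165
v -0.611 -0.935 3.135
v -0.005 -0.999 3.953
v -0.413 -0.102 3.69
v 0.302 0.438 3.203
v 0.238 -1.498 3.097
v 0.953 -0.958 2.61
v 0.962 -1.013 3.628
v 0.559 -0.151 3.995
v -0.019 -0.909 2.305
v -0.422 -0.047 2.672
v 2.499 -0.445 -3.271
v 1.503 -0.54 -2.127
v 2.248 0.353 -3.423
v 1.253 0.258 -2.279
v 3.827 0.202 -2.061
v 2.832 0.107 -0.917
v 3.577 1 -2.213
v 2.581 0.905 -1.069
f 2 1 4
f 2 4 3
f 4 1 5
f 4 5 3
f 5 1 6
f 5 6 3
f 6 1 7
f 6 7 3
f 7 1 8
f 7 8 3
f 8 1 9
f 8 9 3
f 9 1 10
f 9 10 3
f 10 1 11
f 10 11 3
f 11 1 12
f 11 12 3
f 12 1 13
f 12 13 3
f 13 1 14
f 13 14 3
f 14 1 15
f 14 15 3
f 15 1 16
f 15 16 3
f 16 1 2
f 16 2 3
f 18 17 20
f 18 20 19
f 20 17 21
f 20 21 19
f 21 17 22
f 21 22 19
f 22 17 23
f 22 23 19
f 23 17 24
f 23 24 19
f 24 17 25
f 24 25 19
f 25 17 26
f 25 26 19
f 26 17 27
f 26 27 19
f 27 17 28
f 27 28 19
f 28 17 29
f 28 29 19
f 29 17 30
f 29 30 19
f 30 17 31
f 30 31 19
f 31 17 32
f 31 32 19
f 32 17 33
f 32 33 19
f 33 17 18
f 33 18 19
f 34 45 39
f 34 39 35
f 34 35 41
f 34 41 44
f 34 44 45
f 35 39 43
f 39 45 38
f 45 44 36
f 44 41 40
f 41 35 42
f 37 43 38
f 37 38 36
f 37 36 40
f 37 40 42
f 37 42 43
f 38 43 39
f 36 38 45
f 40 36 44
f 42 40 41
f 43 42 35
f 47 49 46
f 50 47 46
f 46 49 48
f 48 50 46
f 47 53 49
f 51 47 50
f 51 53 47
f 49 53 48
f 52 50 48
f 48 53 52
f 52 51 50
f 53 51 52



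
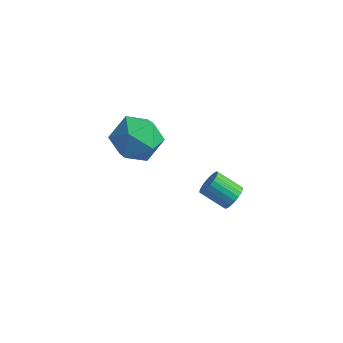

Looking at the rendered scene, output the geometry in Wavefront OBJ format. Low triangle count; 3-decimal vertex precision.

v 4.395 1.623 -3.163
v 4.75 1.401 -2.653
v 3.6 1.235 -1.926
v 3.245 1.457 -2.437
v 4.744 1.654 -2.604
v 3.594 1.488 -1.877
v 4.685 1.902 -2.64
v 3.536 1.736 -1.914
v 4.582 2.108 -2.756
v 3.432 1.941 -2.03
v 4.45 2.24 -2.934
v 3.301 2.073 -2.207
v 4.31 2.278 -3.147
v 3.161 2.111 -2.42
v 4.183 2.216 -3.362
v 3.034 2.049 -2.635
v 4.088 2.064 -3.547
v 2.939 1.898 -2.82
v 4.04 1.845 -3.674
v 2.89 1.679 -2.947
v 4.046 1.592 -3.723
v 2.896 1.426 -2.996
v 4.104 1.344 -3.686
v 2.955 1.178 -2.96
v 4.208 1.139 -3.57
v 3.058 0.972 -2.844
v 4.339 1.007 -3.393
v 3.19 0.84 -2.666
v 4.479 0.969 -3.18
v 3.33 0.802 -2.453
v 4.606 1.031 -2.965
v 3.457 0.864 -2.238
v 4.701 1.182 -2.78
v 3.552 1.016 -2.053
v 1.249 -0.622 1.44
v 2.246 -0.635 2.195
v 0.334 -1.985 2.625
v 1.331 -1.998 3.38
v 0.602 -0.983 3.324
v 1.167 -0.14 2.592
v 1.413 -2.48 2.228
v 1.978 -1.637 1.496
v 2.348 -1.783 2.682
v 1.846 -0.858 3.36
v 0.734 -1.762 1.46
v 0.232 -0.837 2.138
f 2 1 5
f 2 5 3
f 3 5 6
f 3 6 4
f 5 1 7
f 5 7 6
f 6 7 8
f 6 8 4
f 7 1 9
f 7 9 8
f 8 9 10
f 8 10 4
f 9 1 11
f 9 11 10
f 10 11 12
f 10 12 4
f 11 1 13
f 11 13 12
f 12 13 14
f 12 14 4
f 13 1 15
f 13 15 14
f 14 15 16
f 14 16 4
f 15 1 17
f 15 17 16
f 16 17 18
f 16 18 4
f 17 1 19
f 17 19 18
f 18 19 20
f 18 20 4
f 19 1 21
f 19 21 20
f 20 21 22
f 20 22 4
f 21 1 23
f 21 23 22
f 22 23 24
f 22 24 4
f 23 1 25
f 23 25 24
f 24 25 26
f 24 26 4
f 25 1 27
f 25 27 26
f 26 27 28
f 26 28 4
f 27 1 29
f 27 29 28
f 28 29 30
f 28 30 4
f 29 1 31
f 29 31 30
f 30 31 32
f 30 32 4
f 31 1 33
f 31 33 32
f 32 33 34
f 32 34 4
f 33 1 2
f 33 2 34
f 34 2 3
f 34 3 4
f 35 46 40
f 35 40 36
f 35 36 42
f 35 42 45
f 35 45 46
f 36 40 44
f 40 46 39
f 46 45 37
f 45 42 41
f 42 36 43
f 38 44 39
f 38 39 37
f 38 37 41
f 38 41 43
f 38 43 44
f 39 44 40
f 37 39 46
f 41 37 45
f 43 41 42
f 44 43 36



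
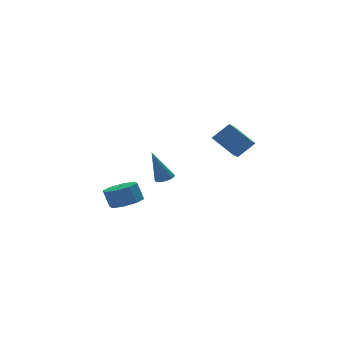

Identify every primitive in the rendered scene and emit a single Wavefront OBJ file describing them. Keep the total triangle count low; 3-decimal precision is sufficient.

v -0.247 -4.64 1.62
v 0.684 -4.797 2.542
v -0.954 -3.413 2.542
v -0.022 -3.57 3.464
v 0.302 -3.99 1.176
v 1.234 -4.147 2.098
v -0.404 -2.763 2.098
v 0.527 -2.92 3.02
v -1.983 0.729 -1.746
v -1.604 1.172 -1.658
v -2.677 0.931 0.226
v -1.802 1.291 -1.74
v -2.032 1.312 -1.823
v -2.253 1.232 -1.893
v -2.428 1.066 -1.937
v -2.526 0.841 -1.948
v -2.529 0.597 -1.925
v -2.439 0.376 -1.87
v -2.269 0.215 -1.794
v -2.05 0.144 -1.71
v -1.82 0.174 -1.631
v -1.617 0.3 -1.573
v -1.478 0.5 -1.545
v -1.426 0.739 -1.551
v -1.471 0.977 -1.591
v -3.359 3.072 -4.34
v -2.83 3.958 -4.468
v -3.111 4.294 -3.308
v -3.641 3.408 -3.18
v -3.595 4.029 -4.674
v -3.877 4.364 -3.514
v -4.223 3.539 -4.684
v -4.504 3.874 -3.524
v -4.344 2.776 -4.493
v -4.626 3.111 -3.333
v -3.889 2.186 -4.212
v -4.17 2.522 -3.052
v -3.123 2.116 -4.006
v -3.405 2.451 -2.846
v -2.496 2.606 -3.996
v -2.777 2.941 -2.836
v -2.374 3.369 -4.187
v -2.656 3.704 -3.027
f 2 4 1
f 5 2 1
f 1 4 3
f 3 5 1
f 2 8 4
f 6 2 5
f 6 8 2
f 4 8 3
f 7 5 3
f 3 8 7
f 7 6 5
f 8 6 7
f 10 9 12
f 10 12 11
f 12 9 13
f 12 13 11
f 13 9 14
f 13 14 11
f 14 9 15
f 14 15 11
f 15 9 16
f 15 16 11
f 16 9 17
f 16 17 11
f 17 9 18
f 17 18 11
f 18 9 19
f 18 19 11
f 19 9 20
f 19 20 11
f 20 9 21
f 20 21 11
f 21 9 22
f 21 22 11
f 22 9 23
f 22 23 11
f 23 9 24
f 23 24 11
f 24 9 25
f 24 25 11
f 25 9 10
f 25 10 11
f 27 26 30
f 27 30 28
f 28 30 31
f 28 31 29
f 30 26 32
f 30 32 31
f 31 32 33
f 31 33 29
f 32 26 34
f 32 34 33
f 33 34 35
f 33 35 29
f 34 26 36
f 34 36 35
f 35 36 37
f 35 37 29
f 36 26 38
f 36 38 37
f 37 38 39
f 37 39 29
f 38 26 40
f 38 40 39
f 39 40 41
f 39 41 29
f 40 26 42
f 40 42 41
f 41 42 43
f 41 43 29
f 42 26 27
f 42 27 43
f 43 27 28
f 43 28 29



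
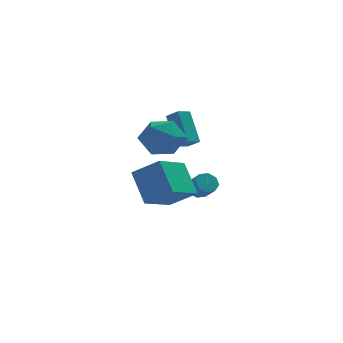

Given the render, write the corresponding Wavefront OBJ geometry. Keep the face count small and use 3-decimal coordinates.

v -1.753 -3.621 1.028
v -2.25 -2.377 2.54
v -3.001 -2.964 0.078
v -3.497 -1.721 1.591
v -0.443 -2.199 0.289
v -0.939 -0.956 1.802
v -1.69 -1.543 -0.66
v -2.187 -0.299 0.852
v 0.152 2.775 -1.37
v 0.646 3.167 -1.211
v 1.021 2.417 -0.53
v 0.528 2.025 -0.69
v 0.248 3.233 -0.919
v 0.624 2.483 -0.238
v -0.205 3.031 -0.892
v 0.17 2.281 -0.211
v -0.45 2.679 -1.145
v -0.074 1.929 -0.464
v -0.341 2.383 -1.53
v 0.034 1.633 -0.849
v 0.056 2.317 -1.822
v 0.432 1.567 -1.141
v 0.51 2.519 -1.849
v 0.885 1.769 -1.168
v 0.754 2.871 -1.596
v 1.13 2.121 -0.915
v -0.393 2.256 2.034
v -0.76 3.423 3.691
v -0.94 2.756 1.56
v -1.308 3.923 3.217
v 0.248 2.757 1.823
v -0.12 3.924 3.48
v -0.3 3.257 1.349
v -0.667 4.424 3.006
v -2.996 0.845 2.88
v -2.258 1.773 2.479
v -1.362 -0.273 3.301
v -0.624 0.655 2.9
v -1.282 0.79 3.956
v -2.292 1.481 3.696
v -1.328 0.019 2.084
v -2.338 0.71 1.824
v -1.227 1.262 1.988
v -1.199 1.739 3.144
v -2.421 -0.239 2.636
v -2.393 0.238 3.792
f 2 4 1
f 5 2 1
f 1 4 3
f 3 5 1
f 2 8 4
f 6 2 5
f 6 8 2
f 4 8 3
f 7 5 3
f 3 8 7
f 7 6 5
f 8 6 7
f 10 9 13
f 10 13 11
f 11 13 14
f 11 14 12
f 13 9 15
f 13 15 14
f 14 15 16
f 14 16 12
f 15 9 17
f 15 17 16
f 16 17 18
f 16 18 12
f 17 9 19
f 17 19 18
f 18 19 20
f 18 20 12
f 19 9 21
f 19 21 20
f 20 21 22
f 20 22 12
f 21 9 23
f 21 23 22
f 22 23 24
f 22 24 12
f 23 9 25
f 23 25 24
f 24 25 26
f 24 26 12
f 25 9 10
f 25 10 26
f 26 10 11
f 26 11 12
f 28 30 27
f 31 28 27
f 27 30 29
f 29 31 27
f 28 34 30
f 32 28 31
f 32 34 28
f 30 34 29
f 33 31 29
f 29 34 33
f 33 32 31
f 34 32 33
f 35 46 40
f 35 40 36
f 35 36 42
f 35 42 45
f 35 45 46
f 36 40 44
f 40 46 39
f 46 45 37
f 45 42 41
f 42 36 43
f 38 44 39
f 38 39 37
f 38 37 41
f 38 41 43
f 38 43 44
f 39 44 40
f 37 39 46
f 41 37 45
f 43 41 42
f 44 43 36



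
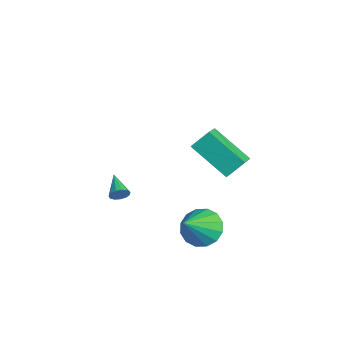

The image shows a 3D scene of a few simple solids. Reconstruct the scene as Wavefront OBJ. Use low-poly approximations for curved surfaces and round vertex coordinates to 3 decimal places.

v 1.882 1.639 -3.407
v 2.726 2.105 -3.708
v 2.958 0.581 -2.033
v 2.534 2.406 -3.326
v 2.168 2.502 -2.965
v 1.725 2.366 -2.723
v 1.324 2.035 -2.664
v 1.073 1.598 -2.804
v 1.039 1.173 -3.105
v 1.23 0.872 -3.487
v 1.597 0.776 -3.848
v 2.04 0.912 -4.09
v 2.441 1.243 -4.149
v 2.692 1.68 -4.009
v -2.509 -1.063 -4.146
v -2.343 -1.267 -3.721
v -3.731 -1.077 -3.674
v -2.332 -0.988 -3.684
v -2.377 -0.733 -3.794
v -2.464 -0.582 -4.016
v -2.566 -0.584 -4.279
v -2.649 -0.738 -4.499
v -2.688 -0.996 -4.608
v -2.67 -1.274 -4.569
v -2.601 -1.486 -4.397
v -2.503 -1.563 -4.144
v -2.406 -1.482 -3.892
v 0.888 1.645 1.437
v 1.715 1.186 1.868
v 0.902 2.418 2.234
v 1.729 1.958 2.665
v 2.191 2.862 0.235
v 3.018 2.402 0.666
v 2.205 3.634 1.032
v 3.032 3.175 1.463
f 2 1 4
f 2 4 3
f 4 1 5
f 4 5 3
f 5 1 6
f 5 6 3
f 6 1 7
f 6 7 3
f 7 1 8
f 7 8 3
f 8 1 9
f 8 9 3
f 9 1 10
f 9 10 3
f 10 1 11
f 10 11 3
f 11 1 12
f 11 12 3
f 12 1 13
f 12 13 3
f 13 1 14
f 13 14 3
f 14 1 2
f 14 2 3
f 16 15 18
f 16 18 17
f 18 15 19
f 18 19 17
f 19 15 20
f 19 20 17
f 20 15 21
f 20 21 17
f 21 15 22
f 21 22 17
f 22 15 23
f 22 23 17
f 23 15 24
f 23 24 17
f 24 15 25
f 24 25 17
f 25 15 26
f 25 26 17
f 26 15 27
f 26 27 17
f 27 15 16
f 27 16 17
f 29 31 28
f 32 29 28
f 28 31 30
f 30 32 28
f 29 35 31
f 33 29 32
f 33 35 29
f 31 35 30
f 34 32 30
f 30 35 34
f 34 33 32
f 35 33 34



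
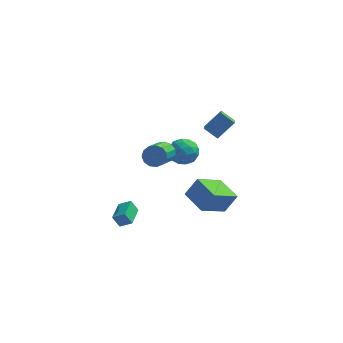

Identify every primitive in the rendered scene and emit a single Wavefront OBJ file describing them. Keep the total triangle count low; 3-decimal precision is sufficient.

v 1.927 -1.929 -4.024
v 2.612 -1.606 -2.906
v 0.893 -0.673 -3.753
v 1.577 -0.35 -2.635
v 3.163 -0.67 -5.145
v 3.847 -0.347 -4.027
v 2.128 0.586 -4.874
v 2.813 0.909 -3.756
v -0.15 -2.162 1.136
v 0.257 -1.911 1.647
v -0.064 -3.606 2.736
v -0.47 -3.858 2.224
v -0.11 -1.79 1.727
v -0.43 -3.485 2.816
v -0.49 -1.787 1.62
v -0.81 -3.483 2.708
v -0.761 -1.904 1.358
v -1.081 -3.599 2.447
v -0.839 -2.102 1.026
v -1.159 -3.798 2.115
v -0.697 -2.32 0.729
v -1.018 -4.015 1.818
v -0.382 -2.487 0.561
v -0.703 -4.183 1.65
v 0.006 -2.552 0.575
v -0.314 -4.247 1.664
v 0.346 -2.492 0.768
v 0.025 -4.188 1.856
v 0.528 -2.328 1.077
v 0.207 -4.024 2.165
v 0.494 -2.111 1.405
v 0.174 -3.807 2.493
v 0.497 0.816 -0.176
v 0.957 0.91 -0.986
v 0.563 -0.69 -0.314
v 1.023 -0.596 -1.124
v 1.439 -0.361 -0.319
v 1.398 0.57 -0.234
v 0.122 -0.35 -1.066
v 0.081 0.581 -0.981
v 0.725 0.19 -1.536
v 1.539 0.183 -1.074
v -0.019 0.037 -0.226
v 0.795 0.03 0.236
v 0.722 0.995 -0.569
v 0.798 -0.775 -0.731
v 1.043 -0.637 -0.258
v 1.313 -0.582 -0.734
v 0.981 0.795 -0.127
v 1.251 0.851 -0.602
v 1.534 0.103 -0.211
v 0.269 -0.631 -0.698
v 0.539 -0.575 -1.173
v 0.207 0.802 -0.566
v 0.477 0.857 -1.042
v -0.014 0.117 -1.089
v 0.856 0.627 -1.368
v 0.894 -0.258 -1.449
v 0.364 -0.113 -1.415
v 0.341 0.434 -1.365
v 1.334 0.623 -1.096
v 1.372 -0.262 -1.178
v 1.617 -0.124 -0.705
v 1.593 0.423 -0.654
v 1.198 0.2 -1.42
v 0.148 0.482 -0.122
v 0.186 -0.403 -0.204
v -0.073 -0.203 -0.646
v -0.097 0.344 -0.595
v 0.626 0.478 0.149
v 0.664 -0.407 0.068
v 1.179 -0.214 0.065
v 1.156 0.333 0.115
v 0.322 0.02 0.12
v 2.79 -2.244 2.605
v 2.037 -1.973 3.153
v 2.755 -1.459 2.167
v 2.002 -1.187 2.715
v 3.658 -1.693 3.525
v 2.905 -1.421 4.073
v 3.623 -0.907 3.087
v 2.87 -0.636 3.635
v -2.865 -3.48 -3.605
v -2.158 -3.566 -3.178
v -2.672 -2.114 -3.648
v -1.965 -2.201 -3.221
v -2.455 -3.559 -4.299
v -1.748 -3.646 -3.872
v -2.262 -2.194 -4.342
v -1.555 -2.28 -3.915
f 2 4 1
f 5 2 1
f 1 4 3
f 3 5 1
f 2 8 4
f 6 2 5
f 6 8 2
f 4 8 3
f 7 5 3
f 3 8 7
f 7 6 5
f 8 6 7
f 10 9 13
f 10 13 11
f 11 13 14
f 11 14 12
f 13 9 15
f 13 15 14
f 14 15 16
f 14 16 12
f 15 9 17
f 15 17 16
f 16 17 18
f 16 18 12
f 17 9 19
f 17 19 18
f 18 19 20
f 18 20 12
f 19 9 21
f 19 21 20
f 20 21 22
f 20 22 12
f 21 9 23
f 21 23 22
f 22 23 24
f 22 24 12
f 23 9 25
f 23 25 24
f 24 25 26
f 24 26 12
f 25 9 27
f 25 27 26
f 26 27 28
f 26 28 12
f 27 9 29
f 27 29 28
f 28 29 30
f 28 30 12
f 29 9 31
f 29 31 30
f 30 31 32
f 30 32 12
f 31 9 10
f 31 10 32
f 32 10 11
f 32 11 12
f 33 70 49
f 70 44 73
f 49 73 38
f 70 73 49
f 33 49 45
f 49 38 50
f 45 50 34
f 49 50 45
f 33 45 54
f 45 34 55
f 54 55 40
f 45 55 54
f 33 54 66
f 54 40 69
f 66 69 43
f 54 69 66
f 33 66 70
f 66 43 74
f 70 74 44
f 66 74 70
f 34 50 61
f 50 38 64
f 61 64 42
f 50 64 61
f 38 73 51
f 73 44 72
f 51 72 37
f 73 72 51
f 44 74 71
f 74 43 67
f 71 67 35
f 74 67 71
f 43 69 68
f 69 40 56
f 68 56 39
f 69 56 68
f 40 55 60
f 55 34 57
f 60 57 41
f 55 57 60
f 36 62 48
f 62 42 63
f 48 63 37
f 62 63 48
f 36 48 46
f 48 37 47
f 46 47 35
f 48 47 46
f 36 46 53
f 46 35 52
f 53 52 39
f 46 52 53
f 36 53 58
f 53 39 59
f 58 59 41
f 53 59 58
f 36 58 62
f 58 41 65
f 62 65 42
f 58 65 62
f 37 63 51
f 63 42 64
f 51 64 38
f 63 64 51
f 35 47 71
f 47 37 72
f 71 72 44
f 47 72 71
f 39 52 68
f 52 35 67
f 68 67 43
f 52 67 68
f 41 59 60
f 59 39 56
f 60 56 40
f 59 56 60
f 42 65 61
f 65 41 57
f 61 57 34
f 65 57 61
f 76 78 75
f 79 76 75
f 75 78 77
f 77 79 75
f 76 82 78
f 80 76 79
f 80 82 76
f 78 82 77
f 81 79 77
f 77 82 81
f 81 80 79
f 82 80 81
f 84 86 83
f 87 84 83
f 83 86 85
f 85 87 83
f 84 90 86
f 88 84 87
f 88 90 84
f 86 90 85
f 89 87 85
f 85 90 89
f 89 88 87
f 90 88 89



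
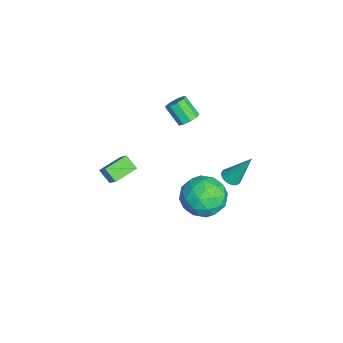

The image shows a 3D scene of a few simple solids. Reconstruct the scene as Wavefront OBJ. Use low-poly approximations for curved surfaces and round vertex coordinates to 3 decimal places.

v 0.381 -1.844 1.415
v -0.106 -2.362 1.984
v 1.42 -1.508 2.612
v 0.933 -2.026 3.18
v 1.107 -2.894 1.08
v 0.62 -3.412 1.648
v 2.146 -2.558 2.276
v 1.659 -3.076 2.845
v -0.479 3.265 -0.217
v -0.052 2.907 -0.056
v -0.281 4.295 1.557
v 0.08 3.112 -0.19
v 0.083 3.351 -0.33
v -0.042 3.572 -0.443
v -0.267 3.721 -0.505
v -0.541 3.767 -0.501
v -0.801 3.697 -0.432
v -0.987 3.529 -0.313
v -1.056 3.3 -0.172
v -0.994 3.063 -0.042
v -0.813 2.872 0.049
v -0.556 2.772 0.079
v -0.282 2.784 0.041
v 2.478 2.197 2.348
v 3.331 2.711 3.123
v 3.809 0.729 1.857
v 4.662 1.243 2.632
v 3.63 0.691 3.105
v 2.807 1.599 3.409
v 4.333 1.841 1.571
v 3.51 2.749 1.875
v 4.477 2.491 2.644
v 4.043 1.78 3.591
v 3.097 1.66 1.389
v 2.663 0.949 2.336
v 2.788 2.583 2.779
v 4.352 0.857 2.201
v 3.746 0.533 2.479
v 4.247 0.835 2.935
v 2.48 1.929 2.946
v 2.981 2.231 3.402
v 3.157 1.044 3.391
v 4.159 1.209 1.578
v 4.66 1.511 2.034
v 2.893 2.605 2.045
v 3.394 2.907 2.501
v 3.983 2.396 1.589
v 3.962 2.755 2.953
v 4.745 1.892 2.664
v 4.551 2.244 2.04
v 4.068 2.778 2.219
v 3.707 2.338 3.51
v 4.49 1.475 3.221
v 3.883 1.151 3.499
v 3.4 1.684 3.677
v 4.381 2.208 3.228
v 2.65 1.965 1.759
v 3.433 1.102 1.47
v 3.74 1.756 1.303
v 3.257 2.289 1.481
v 2.395 1.548 2.316
v 3.178 0.685 2.027
v 3.072 0.662 2.761
v 2.589 1.196 2.94
v 2.759 1.232 1.752
v -2.526 1.151 2.674
v -2.023 1.234 3.044
v -2.611 0.553 3.996
v -3.114 0.469 3.626
v -2.304 1.557 3.101
v -2.891 0.875 4.054
v -2.689 1.689 2.959
v -3.276 1.007 3.911
v -2.997 1.569 2.683
v -3.585 0.888 3.635
v -3.086 1.254 2.403
v -3.673 0.572 3.355
v -2.912 0.89 2.249
v -3.5 0.209 3.202
v -2.558 0.649 2.295
v -3.146 -0.033 3.247
v -2.189 0.642 2.518
v -2.777 -0.04 3.47
v -1.978 0.873 2.813
v -2.566 0.192 3.766
f 2 4 1
f 5 2 1
f 1 4 3
f 3 5 1
f 2 8 4
f 6 2 5
f 6 8 2
f 4 8 3
f 7 5 3
f 3 8 7
f 7 6 5
f 8 6 7
f 10 9 12
f 10 12 11
f 12 9 13
f 12 13 11
f 13 9 14
f 13 14 11
f 14 9 15
f 14 15 11
f 15 9 16
f 15 16 11
f 16 9 17
f 16 17 11
f 17 9 18
f 17 18 11
f 18 9 19
f 18 19 11
f 19 9 20
f 19 20 11
f 20 9 21
f 20 21 11
f 21 9 22
f 21 22 11
f 22 9 23
f 22 23 11
f 23 9 10
f 23 10 11
f 24 61 40
f 61 35 64
f 40 64 29
f 61 64 40
f 24 40 36
f 40 29 41
f 36 41 25
f 40 41 36
f 24 36 45
f 36 25 46
f 45 46 31
f 36 46 45
f 24 45 57
f 45 31 60
f 57 60 34
f 45 60 57
f 24 57 61
f 57 34 65
f 61 65 35
f 57 65 61
f 25 41 52
f 41 29 55
f 52 55 33
f 41 55 52
f 29 64 42
f 64 35 63
f 42 63 28
f 64 63 42
f 35 65 62
f 65 34 58
f 62 58 26
f 65 58 62
f 34 60 59
f 60 31 47
f 59 47 30
f 60 47 59
f 31 46 51
f 46 25 48
f 51 48 32
f 46 48 51
f 27 53 39
f 53 33 54
f 39 54 28
f 53 54 39
f 27 39 37
f 39 28 38
f 37 38 26
f 39 38 37
f 27 37 44
f 37 26 43
f 44 43 30
f 37 43 44
f 27 44 49
f 44 30 50
f 49 50 32
f 44 50 49
f 27 49 53
f 49 32 56
f 53 56 33
f 49 56 53
f 28 54 42
f 54 33 55
f 42 55 29
f 54 55 42
f 26 38 62
f 38 28 63
f 62 63 35
f 38 63 62
f 30 43 59
f 43 26 58
f 59 58 34
f 43 58 59
f 32 50 51
f 50 30 47
f 51 47 31
f 50 47 51
f 33 56 52
f 56 32 48
f 52 48 25
f 56 48 52
f 67 66 70
f 67 70 68
f 68 70 71
f 68 71 69
f 70 66 72
f 70 72 71
f 71 72 73
f 71 73 69
f 72 66 74
f 72 74 73
f 73 74 75
f 73 75 69
f 74 66 76
f 74 76 75
f 75 76 77
f 75 77 69
f 76 66 78
f 76 78 77
f 77 78 79
f 77 79 69
f 78 66 80
f 78 80 79
f 79 80 81
f 79 81 69
f 80 66 82
f 80 82 81
f 81 82 83
f 81 83 69
f 82 66 84
f 82 84 83
f 83 84 85
f 83 85 69
f 84 66 67
f 84 67 85
f 85 67 68
f 85 68 69



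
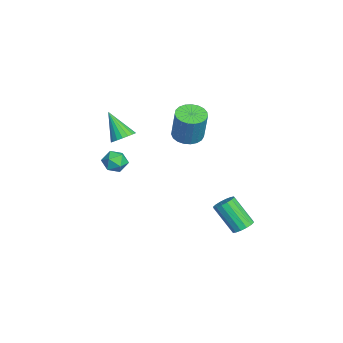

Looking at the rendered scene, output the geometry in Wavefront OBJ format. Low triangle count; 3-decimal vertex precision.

v 4.329 4.478 -0.293
v 4.891 4.632 0.057
v 4.214 3.596 1.603
v 3.651 3.442 1.253
v 4.664 4.89 0.131
v 3.987 3.855 1.676
v 4.348 5.039 0.091
v 3.67 4.003 1.637
v 4.026 5.037 -0.051
v 3.348 4.001 1.494
v 3.785 4.885 -0.259
v 3.108 3.849 1.287
v 3.69 4.624 -0.475
v 3.013 3.588 1.071
v 3.766 4.324 -0.643
v 3.089 3.288 0.903
v 3.993 4.065 -0.716
v 3.316 3.03 0.829
v 4.31 3.917 -0.677
v 3.632 2.881 0.869
v 4.632 3.919 -0.534
v 3.954 2.883 1.011
v 4.872 4.071 -0.327
v 4.195 3.035 1.219
v 4.967 4.332 -0.111
v 4.29 3.296 1.435
v -3.379 1.674 2.257
v -2.909 2.461 2.046
v -2.311 2.652 4.092
v -2.781 1.866 4.303
v -3.263 2.6 2.137
v -2.665 2.791 4.183
v -3.637 2.578 2.248
v -3.039 2.769 4.294
v -3.966 2.401 2.361
v -3.369 2.592 4.407
v -4.194 2.098 2.456
v -3.597 2.289 4.502
v -4.281 1.721 2.516
v -3.684 1.912 4.562
v -4.212 1.337 2.532
v -3.615 1.528 4.578
v -3.999 1.011 2.5
v -3.401 1.202 4.546
v -3.678 0.8 2.426
v -3.081 0.991 4.472
v -3.306 0.74 2.323
v -2.709 0.931 4.369
v -2.946 0.841 2.209
v -2.349 1.032 4.255
v -2.661 1.087 2.102
v -2.064 1.278 4.149
v -2.501 1.434 2.023
v -1.903 1.625 4.069
v -2.491 1.823 1.984
v -1.894 2.014 4.03
v -2.636 2.186 1.992
v -2.039 2.377 4.038
v -3.312 -1.983 2.057
v -2.634 -2.328 2.272
v -4.248 -2.837 3.643
v -2.623 -2.021 2.443
v -2.749 -1.707 2.538
v -2.986 -1.447 2.538
v -3.288 -1.294 2.443
v -3.594 -1.277 2.271
v -3.844 -1.4 2.057
v -3.989 -1.638 1.843
v -4 -1.945 1.671
v -3.874 -2.259 1.576
v -3.637 -2.519 1.576
v -3.336 -2.672 1.672
v -3.029 -2.689 1.844
v -2.779 -2.566 2.058
v 1.08 -1.977 3.56
v 1.809 -1.981 3.887
v 1.491 -2.779 2.633
v 2.22 -2.783 2.96
v 1.61 -3.135 3.338
v 1.356 -2.639 3.911
v 1.944 -2.121 2.609
v 1.69 -1.625 3.182
v 2.343 -2.07 3.299
v 2.137 -2.697 3.75
v 1.163 -2.063 2.77
v 0.957 -2.69 3.221
f 2 1 5
f 2 5 3
f 3 5 6
f 3 6 4
f 5 1 7
f 5 7 6
f 6 7 8
f 6 8 4
f 7 1 9
f 7 9 8
f 8 9 10
f 8 10 4
f 9 1 11
f 9 11 10
f 10 11 12
f 10 12 4
f 11 1 13
f 11 13 12
f 12 13 14
f 12 14 4
f 13 1 15
f 13 15 14
f 14 15 16
f 14 16 4
f 15 1 17
f 15 17 16
f 16 17 18
f 16 18 4
f 17 1 19
f 17 19 18
f 18 19 20
f 18 20 4
f 19 1 21
f 19 21 20
f 20 21 22
f 20 22 4
f 21 1 23
f 21 23 22
f 22 23 24
f 22 24 4
f 23 1 25
f 23 25 24
f 24 25 26
f 24 26 4
f 25 1 2
f 25 2 26
f 26 2 3
f 26 3 4
f 28 27 31
f 28 31 29
f 29 31 32
f 29 32 30
f 31 27 33
f 31 33 32
f 32 33 34
f 32 34 30
f 33 27 35
f 33 35 34
f 34 35 36
f 34 36 30
f 35 27 37
f 35 37 36
f 36 37 38
f 36 38 30
f 37 27 39
f 37 39 38
f 38 39 40
f 38 40 30
f 39 27 41
f 39 41 40
f 40 41 42
f 40 42 30
f 41 27 43
f 41 43 42
f 42 43 44
f 42 44 30
f 43 27 45
f 43 45 44
f 44 45 46
f 44 46 30
f 45 27 47
f 45 47 46
f 46 47 48
f 46 48 30
f 47 27 49
f 47 49 48
f 48 49 50
f 48 50 30
f 49 27 51
f 49 51 50
f 50 51 52
f 50 52 30
f 51 27 53
f 51 53 52
f 52 53 54
f 52 54 30
f 53 27 55
f 53 55 54
f 54 55 56
f 54 56 30
f 55 27 57
f 55 57 56
f 56 57 58
f 56 58 30
f 57 27 28
f 57 28 58
f 58 28 29
f 58 29 30
f 60 59 62
f 60 62 61
f 62 59 63
f 62 63 61
f 63 59 64
f 63 64 61
f 64 59 65
f 64 65 61
f 65 59 66
f 65 66 61
f 66 59 67
f 66 67 61
f 67 59 68
f 67 68 61
f 68 59 69
f 68 69 61
f 69 59 70
f 69 70 61
f 70 59 71
f 70 71 61
f 71 59 72
f 71 72 61
f 72 59 73
f 72 73 61
f 73 59 74
f 73 74 61
f 74 59 60
f 74 60 61
f 75 86 80
f 75 80 76
f 75 76 82
f 75 82 85
f 75 85 86
f 76 80 84
f 80 86 79
f 86 85 77
f 85 82 81
f 82 76 83
f 78 84 79
f 78 79 77
f 78 77 81
f 78 81 83
f 78 83 84
f 79 84 80
f 77 79 86
f 81 77 85
f 83 81 82
f 84 83 76



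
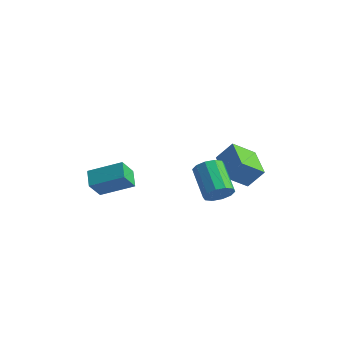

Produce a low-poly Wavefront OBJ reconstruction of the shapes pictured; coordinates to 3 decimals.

v 3.314 -0.144 0.859
v 3.977 0.177 1.358
v 2.65 1.425 2.32
v 1.986 1.104 1.821
v 3.94 0.487 0.905
v 2.612 1.735 1.867
v 3.663 0.556 0.434
v 2.336 1.803 1.396
v 3.253 0.357 0.126
v 1.926 1.605 1.088
v 2.867 -0.033 0.098
v 1.539 1.215 1.059
v 2.65 -0.465 0.36
v 1.323 0.783 1.322
v 2.688 -0.775 0.813
v 1.36 0.473 1.775
v 2.964 -0.843 1.284
v 1.637 0.404 2.246
v 3.374 -0.645 1.592
v 2.047 0.603 2.554
v 3.761 -0.255 1.621
v 2.433 0.993 2.582
v -5.039 1.267 -1.948
v -5.249 0.46 -0.737
v -3.258 2.088 -1.092
v -3.467 1.281 0.119
v -4.413 0.399 -2.419
v -4.622 -0.408 -1.208
v -2.631 1.22 -1.563
v -2.841 0.413 -0.352
v 2.296 2.472 0.136
v 3.058 2.967 1.253
v 0.977 3.927 0.39
v 1.739 4.423 1.507
v 3.201 3.477 -0.927
v 3.963 3.973 0.19
v 1.882 4.933 -0.673
v 2.644 5.428 0.444
f 2 1 5
f 2 5 3
f 3 5 6
f 3 6 4
f 5 1 7
f 5 7 6
f 6 7 8
f 6 8 4
f 7 1 9
f 7 9 8
f 8 9 10
f 8 10 4
f 9 1 11
f 9 11 10
f 10 11 12
f 10 12 4
f 11 1 13
f 11 13 12
f 12 13 14
f 12 14 4
f 13 1 15
f 13 15 14
f 14 15 16
f 14 16 4
f 15 1 17
f 15 17 16
f 16 17 18
f 16 18 4
f 17 1 19
f 17 19 18
f 18 19 20
f 18 20 4
f 19 1 21
f 19 21 20
f 20 21 22
f 20 22 4
f 21 1 2
f 21 2 22
f 22 2 3
f 22 3 4
f 24 26 23
f 27 24 23
f 23 26 25
f 25 27 23
f 24 30 26
f 28 24 27
f 28 30 24
f 26 30 25
f 29 27 25
f 25 30 29
f 29 28 27
f 30 28 29
f 32 34 31
f 35 32 31
f 31 34 33
f 33 35 31
f 32 38 34
f 36 32 35
f 36 38 32
f 34 38 33
f 37 35 33
f 33 38 37
f 37 36 35
f 38 36 37



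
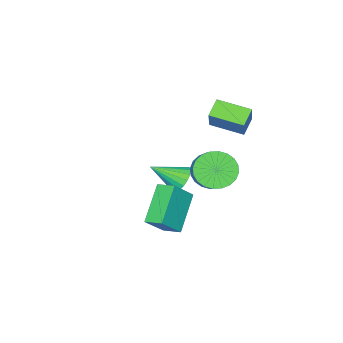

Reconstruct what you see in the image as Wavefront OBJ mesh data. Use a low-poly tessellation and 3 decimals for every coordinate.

v 2.151 0.457 -3.044
v 0.608 -0.146 -1.673
v 2.036 1.38 -2.768
v 0.493 0.777 -1.397
v 3.187 0.263 -1.963
v 1.644 -0.34 -0.592
v 3.072 1.186 -1.687
v 1.529 0.583 -0.316
v -2.789 -2.757 -3.829
v -2.269 -2.826 -4.459
v -1.771 -3.843 -2.871
v -2.136 -2.54 -4.276
v -2.133 -2.297 -4.003
v -2.259 -2.145 -3.697
v -2.491 -2.114 -3.416
v -2.781 -2.21 -3.217
v -3.073 -2.415 -3.14
v -3.308 -2.688 -3.198
v -3.441 -2.974 -3.382
v -3.445 -3.217 -3.654
v -3.318 -3.369 -3.961
v -3.087 -3.4 -4.242
v -2.796 -3.303 -4.44
v -2.504 -3.098 -4.518
v -3.851 -1.474 1.187
v -3.176 -0.955 2.385
v -4.484 0.092 0.865
v -3.81 0.611 2.063
v -3.01 -1.251 0.617
v -2.336 -0.732 1.815
v -3.644 0.315 0.295
v -2.969 0.834 1.493
v -2.422 -0.521 -1.93
v -1.853 -0.209 -2.768
v -0.99 0.692 -1.849
v -1.558 0.381 -1.01
v -2.154 0.075 -2.765
v -1.291 0.976 -1.845
v -2.495 0.268 -2.634
v -1.632 1.169 -1.715
v -2.825 0.341 -2.396
v -1.962 1.243 -1.477
v -3.094 0.284 -2.087
v -2.231 1.185 -1.168
v -3.26 0.103 -1.754
v -2.397 1.005 -0.835
v -3.299 -0.172 -1.448
v -2.436 0.729 -0.528
v -3.204 -0.5 -1.215
v -2.341 0.401 -0.296
v -2.99 -0.832 -1.091
v -2.127 0.069 -0.172
v -2.689 -1.116 -1.095
v -1.826 -0.215 -0.175
v -2.348 -1.309 -1.225
v -1.485 -0.408 -0.306
v -2.018 -1.383 -1.463
v -1.155 -0.481 -0.544
v -1.749 -1.325 -1.772
v -0.886 -0.424 -0.853
v -1.583 -1.145 -2.105
v -0.72 -0.243 -1.186
v -1.544 -0.869 -2.412
v -0.681 0.032 -1.492
v -1.639 -0.541 -2.644
v -0.776 0.36 -1.725
f 2 4 1
f 5 2 1
f 1 4 3
f 3 5 1
f 2 8 4
f 6 2 5
f 6 8 2
f 4 8 3
f 7 5 3
f 3 8 7
f 7 6 5
f 8 6 7
f 10 9 12
f 10 12 11
f 12 9 13
f 12 13 11
f 13 9 14
f 13 14 11
f 14 9 15
f 14 15 11
f 15 9 16
f 15 16 11
f 16 9 17
f 16 17 11
f 17 9 18
f 17 18 11
f 18 9 19
f 18 19 11
f 19 9 20
f 19 20 11
f 20 9 21
f 20 21 11
f 21 9 22
f 21 22 11
f 22 9 23
f 22 23 11
f 23 9 24
f 23 24 11
f 24 9 10
f 24 10 11
f 26 28 25
f 29 26 25
f 25 28 27
f 27 29 25
f 26 32 28
f 30 26 29
f 30 32 26
f 28 32 27
f 31 29 27
f 27 32 31
f 31 30 29
f 32 30 31
f 34 33 37
f 34 37 35
f 35 37 38
f 35 38 36
f 37 33 39
f 37 39 38
f 38 39 40
f 38 40 36
f 39 33 41
f 39 41 40
f 40 41 42
f 40 42 36
f 41 33 43
f 41 43 42
f 42 43 44
f 42 44 36
f 43 33 45
f 43 45 44
f 44 45 46
f 44 46 36
f 45 33 47
f 45 47 46
f 46 47 48
f 46 48 36
f 47 33 49
f 47 49 48
f 48 49 50
f 48 50 36
f 49 33 51
f 49 51 50
f 50 51 52
f 50 52 36
f 51 33 53
f 51 53 52
f 52 53 54
f 52 54 36
f 53 33 55
f 53 55 54
f 54 55 56
f 54 56 36
f 55 33 57
f 55 57 56
f 56 57 58
f 56 58 36
f 57 33 59
f 57 59 58
f 58 59 60
f 58 60 36
f 59 33 61
f 59 61 60
f 60 61 62
f 60 62 36
f 61 33 63
f 61 63 62
f 62 63 64
f 62 64 36
f 63 33 65
f 63 65 64
f 64 65 66
f 64 66 36
f 65 33 34
f 65 34 66
f 66 34 35
f 66 35 36

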